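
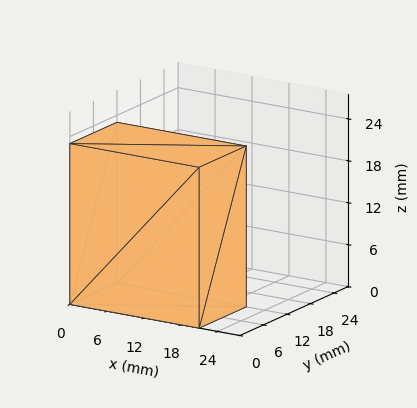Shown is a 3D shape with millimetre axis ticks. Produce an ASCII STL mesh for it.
Reading the render: the shape is a rectangular box, roughly 21 × 12 mm footprint and 23 mm tall (dimensions read to the nearest mm from the axis ticks). For the STL, each face is triangulated and given an outward normal.

solid part
  facet normal 0.0000 0.0000 -1.0000
    outer loop
      vertex 21.000 12.000 0.000
      vertex 21.000 0.000 0.000
      vertex 0.000 0.000 0.000
    endloop
  endfacet
  facet normal 0.0000 0.0000 -1.0000
    outer loop
      vertex 0.000 12.000 0.000
      vertex 21.000 12.000 0.000
      vertex 0.000 0.000 0.000
    endloop
  endfacet
  facet normal 0.0000 0.0000 1.0000
    outer loop
      vertex 0.000 0.000 23.000
      vertex 21.000 0.000 23.000
      vertex 21.000 12.000 23.000
    endloop
  endfacet
  facet normal 0.0000 0.0000 1.0000
    outer loop
      vertex 0.000 0.000 23.000
      vertex 21.000 12.000 23.000
      vertex 0.000 12.000 23.000
    endloop
  endfacet
  facet normal 0.0000 -1.0000 0.0000
    outer loop
      vertex 0.000 0.000 0.000
      vertex 21.000 0.000 0.000
      vertex 21.000 0.000 23.000
    endloop
  endfacet
  facet normal 0.0000 -1.0000 0.0000
    outer loop
      vertex 0.000 0.000 0.000
      vertex 21.000 0.000 23.000
      vertex 0.000 0.000 23.000
    endloop
  endfacet
  facet normal 0.0000 1.0000 0.0000
    outer loop
      vertex 21.000 12.000 23.000
      vertex 21.000 12.000 0.000
      vertex 0.000 12.000 0.000
    endloop
  endfacet
  facet normal 0.0000 1.0000 0.0000
    outer loop
      vertex 0.000 12.000 23.000
      vertex 21.000 12.000 23.000
      vertex 0.000 12.000 0.000
    endloop
  endfacet
  facet normal -1.0000 0.0000 0.0000
    outer loop
      vertex 0.000 12.000 23.000
      vertex 0.000 12.000 0.000
      vertex 0.000 0.000 0.000
    endloop
  endfacet
  facet normal -1.0000 0.0000 0.0000
    outer loop
      vertex 0.000 0.000 23.000
      vertex 0.000 12.000 23.000
      vertex 0.000 0.000 0.000
    endloop
  endfacet
  facet normal 1.0000 0.0000 0.0000
    outer loop
      vertex 21.000 0.000 0.000
      vertex 21.000 12.000 0.000
      vertex 21.000 12.000 23.000
    endloop
  endfacet
  facet normal 1.0000 0.0000 0.0000
    outer loop
      vertex 21.000 0.000 0.000
      vertex 21.000 12.000 23.000
      vertex 21.000 0.000 23.000
    endloop
  endfacet
endsolid part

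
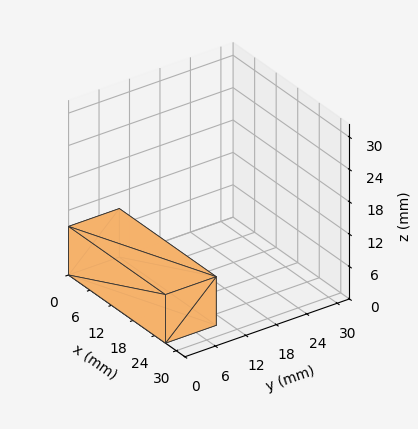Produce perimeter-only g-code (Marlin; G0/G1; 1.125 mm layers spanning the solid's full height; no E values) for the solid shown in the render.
Reading the render: the shape is a rectangular box, roughly 27 × 10 mm footprint and 9 mm tall (dimensions read to the nearest mm from the axis ticks). For the g-code, the solid's height is divided into equal slices at the stated Δz and each level perimeter traced with G1 moves after a G0 lift.

; perimeter-only toolpath
G21 ; units = mm
G90 ; absolute positioning
G28 ; home
; layer 1
G0 Z1.125
G0 X0.000 Y0.000
G1 X27.000 Y0.000
G1 X27.000 Y10.000
G1 X0.000 Y10.000
G1 X0.000 Y0.000
; layer 2
G0 Z2.250
G0 X0.000 Y0.000
G1 X27.000 Y0.000
G1 X27.000 Y10.000
G1 X0.000 Y10.000
G1 X0.000 Y0.000
; layer 3
G0 Z3.375
G0 X0.000 Y0.000
G1 X27.000 Y0.000
G1 X27.000 Y10.000
G1 X0.000 Y10.000
G1 X0.000 Y0.000
; layer 4
G0 Z4.500
G0 X0.000 Y0.000
G1 X27.000 Y0.000
G1 X27.000 Y10.000
G1 X0.000 Y10.000
G1 X0.000 Y0.000
; layer 5
G0 Z5.625
G0 X0.000 Y0.000
G1 X27.000 Y0.000
G1 X27.000 Y10.000
G1 X0.000 Y10.000
G1 X0.000 Y0.000
; layer 6
G0 Z6.750
G0 X0.000 Y0.000
G1 X27.000 Y0.000
G1 X27.000 Y10.000
G1 X0.000 Y10.000
G1 X0.000 Y0.000
; layer 7
G0 Z7.875
G0 X0.000 Y0.000
G1 X27.000 Y0.000
G1 X27.000 Y10.000
G1 X0.000 Y10.000
G1 X0.000 Y0.000
; layer 8
G0 Z9.000
G0 X0.000 Y0.000
G1 X27.000 Y0.000
G1 X27.000 Y10.000
G1 X0.000 Y10.000
G1 X0.000 Y0.000
M2 ; end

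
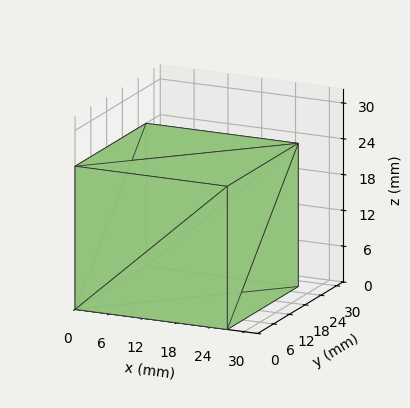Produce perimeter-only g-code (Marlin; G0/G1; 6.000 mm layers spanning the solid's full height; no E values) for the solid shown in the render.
Reading the render: the shape is a rectangular box, roughly 27 × 27 mm footprint and 24 mm tall (dimensions read to the nearest mm from the axis ticks). For the g-code, the solid's height is divided into equal slices at the stated Δz and each level perimeter traced with G1 moves after a G0 lift.

; perimeter-only toolpath
G21 ; units = mm
G90 ; absolute positioning
G28 ; home
; layer 1
G0 Z6.000
G0 X0.000 Y0.000
G1 X27.000 Y0.000
G1 X27.000 Y27.000
G1 X0.000 Y27.000
G1 X0.000 Y0.000
; layer 2
G0 Z12.000
G0 X0.000 Y0.000
G1 X27.000 Y0.000
G1 X27.000 Y27.000
G1 X0.000 Y27.000
G1 X0.000 Y0.000
; layer 3
G0 Z18.000
G0 X0.000 Y0.000
G1 X27.000 Y0.000
G1 X27.000 Y27.000
G1 X0.000 Y27.000
G1 X0.000 Y0.000
; layer 4
G0 Z24.000
G0 X0.000 Y0.000
G1 X27.000 Y0.000
G1 X27.000 Y27.000
G1 X0.000 Y27.000
G1 X0.000 Y0.000
M2 ; end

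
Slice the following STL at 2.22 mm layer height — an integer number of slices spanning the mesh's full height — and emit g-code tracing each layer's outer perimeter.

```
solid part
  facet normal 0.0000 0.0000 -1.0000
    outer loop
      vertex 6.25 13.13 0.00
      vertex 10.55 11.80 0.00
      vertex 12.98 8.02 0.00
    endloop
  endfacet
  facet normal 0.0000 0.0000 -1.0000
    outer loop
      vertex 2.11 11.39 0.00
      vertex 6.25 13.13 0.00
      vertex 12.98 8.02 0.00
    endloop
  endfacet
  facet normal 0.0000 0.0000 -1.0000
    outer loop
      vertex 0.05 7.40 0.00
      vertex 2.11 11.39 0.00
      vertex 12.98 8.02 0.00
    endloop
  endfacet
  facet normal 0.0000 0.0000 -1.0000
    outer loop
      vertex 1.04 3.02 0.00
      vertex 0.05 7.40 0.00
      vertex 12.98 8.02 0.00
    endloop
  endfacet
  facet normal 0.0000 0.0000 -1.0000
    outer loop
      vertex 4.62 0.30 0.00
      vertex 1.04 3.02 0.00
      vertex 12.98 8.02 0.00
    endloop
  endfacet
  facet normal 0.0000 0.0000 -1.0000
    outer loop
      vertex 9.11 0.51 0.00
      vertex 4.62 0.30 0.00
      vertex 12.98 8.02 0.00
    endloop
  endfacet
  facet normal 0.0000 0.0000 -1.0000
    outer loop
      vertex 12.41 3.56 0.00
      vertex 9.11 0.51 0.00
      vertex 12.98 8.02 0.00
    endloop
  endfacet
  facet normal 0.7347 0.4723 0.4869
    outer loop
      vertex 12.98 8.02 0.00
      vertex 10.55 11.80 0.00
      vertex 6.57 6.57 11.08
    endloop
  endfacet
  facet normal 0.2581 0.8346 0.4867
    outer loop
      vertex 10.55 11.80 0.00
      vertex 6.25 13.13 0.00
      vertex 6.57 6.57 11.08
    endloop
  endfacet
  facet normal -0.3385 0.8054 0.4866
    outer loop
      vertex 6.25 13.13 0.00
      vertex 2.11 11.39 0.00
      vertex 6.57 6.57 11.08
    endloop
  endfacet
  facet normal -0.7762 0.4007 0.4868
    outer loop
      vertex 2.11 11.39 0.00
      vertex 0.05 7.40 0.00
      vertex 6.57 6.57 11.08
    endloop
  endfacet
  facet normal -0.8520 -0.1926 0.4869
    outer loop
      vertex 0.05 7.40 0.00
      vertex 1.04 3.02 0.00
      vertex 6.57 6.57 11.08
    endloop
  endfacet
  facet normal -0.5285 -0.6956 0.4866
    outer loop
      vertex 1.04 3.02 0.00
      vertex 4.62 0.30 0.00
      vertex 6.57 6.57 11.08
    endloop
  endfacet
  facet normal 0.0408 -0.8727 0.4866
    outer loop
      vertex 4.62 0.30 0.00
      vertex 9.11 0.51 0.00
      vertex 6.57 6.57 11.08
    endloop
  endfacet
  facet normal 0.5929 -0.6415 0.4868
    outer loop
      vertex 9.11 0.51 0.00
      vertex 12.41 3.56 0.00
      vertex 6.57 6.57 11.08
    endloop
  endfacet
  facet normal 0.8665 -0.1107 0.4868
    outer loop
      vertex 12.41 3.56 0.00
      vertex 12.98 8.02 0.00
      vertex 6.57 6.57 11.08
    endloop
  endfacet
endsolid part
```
; perimeter-only toolpath
G21 ; units = mm
G90 ; absolute positioning
G28 ; home
; layer 1
G0 Z2.22
G0 X11.70 Y7.73
G1 X9.75 Y10.75
G1 X6.31 Y11.82
G1 X3.00 Y10.43
G1 X1.35 Y7.23
G1 X2.15 Y3.73
G1 X5.01 Y1.55
G1 X8.60 Y1.72
G1 X11.24 Y4.16
G1 X11.70 Y7.73
; layer 2
G0 Z4.43
G0 X10.42 Y7.44
G1 X8.96 Y9.71
G1 X6.38 Y10.51
G1 X3.89 Y9.46
G1 X2.66 Y7.07
G1 X3.25 Y4.44
G1 X5.40 Y2.81
G1 X8.09 Y2.93
G1 X10.07 Y4.76
G1 X10.42 Y7.44
; layer 3
G0 Z6.65
G0 X9.13 Y7.15
G1 X8.16 Y8.66
G1 X6.44 Y9.19
G1 X4.79 Y8.50
G1 X3.96 Y6.90
G1 X4.36 Y5.15
G1 X5.79 Y4.06
G1 X7.59 Y4.15
G1 X8.91 Y5.37
G1 X9.13 Y7.15
; layer 4
G0 Z8.86
G0 X7.85 Y6.86
G1 X7.37 Y7.62
G1 X6.51 Y7.88
G1 X5.68 Y7.53
G1 X5.27 Y6.74
G1 X5.46 Y5.86
G1 X6.18 Y5.32
G1 X7.08 Y5.36
G1 X7.74 Y5.97
G1 X7.85 Y6.86
M2 ; end

The solid is a regular 9-sided pyramid, base circumscribed radius ≈ 6.57 mm, apex at z ≈ 11.1 mm. Slicing at Δz = 2.22 mm — 5 equal slices spanning the solid's height, so layer i sits at z = i·h/5 — gives 4 non-empty perimeters. Each is a 9-segment closed polygon; G0 lifts to the layer z and rapids to the start vertex, then G1 traces the edges. The cross-section shrinks linearly with z (the slice at the apex is degenerate and omitted).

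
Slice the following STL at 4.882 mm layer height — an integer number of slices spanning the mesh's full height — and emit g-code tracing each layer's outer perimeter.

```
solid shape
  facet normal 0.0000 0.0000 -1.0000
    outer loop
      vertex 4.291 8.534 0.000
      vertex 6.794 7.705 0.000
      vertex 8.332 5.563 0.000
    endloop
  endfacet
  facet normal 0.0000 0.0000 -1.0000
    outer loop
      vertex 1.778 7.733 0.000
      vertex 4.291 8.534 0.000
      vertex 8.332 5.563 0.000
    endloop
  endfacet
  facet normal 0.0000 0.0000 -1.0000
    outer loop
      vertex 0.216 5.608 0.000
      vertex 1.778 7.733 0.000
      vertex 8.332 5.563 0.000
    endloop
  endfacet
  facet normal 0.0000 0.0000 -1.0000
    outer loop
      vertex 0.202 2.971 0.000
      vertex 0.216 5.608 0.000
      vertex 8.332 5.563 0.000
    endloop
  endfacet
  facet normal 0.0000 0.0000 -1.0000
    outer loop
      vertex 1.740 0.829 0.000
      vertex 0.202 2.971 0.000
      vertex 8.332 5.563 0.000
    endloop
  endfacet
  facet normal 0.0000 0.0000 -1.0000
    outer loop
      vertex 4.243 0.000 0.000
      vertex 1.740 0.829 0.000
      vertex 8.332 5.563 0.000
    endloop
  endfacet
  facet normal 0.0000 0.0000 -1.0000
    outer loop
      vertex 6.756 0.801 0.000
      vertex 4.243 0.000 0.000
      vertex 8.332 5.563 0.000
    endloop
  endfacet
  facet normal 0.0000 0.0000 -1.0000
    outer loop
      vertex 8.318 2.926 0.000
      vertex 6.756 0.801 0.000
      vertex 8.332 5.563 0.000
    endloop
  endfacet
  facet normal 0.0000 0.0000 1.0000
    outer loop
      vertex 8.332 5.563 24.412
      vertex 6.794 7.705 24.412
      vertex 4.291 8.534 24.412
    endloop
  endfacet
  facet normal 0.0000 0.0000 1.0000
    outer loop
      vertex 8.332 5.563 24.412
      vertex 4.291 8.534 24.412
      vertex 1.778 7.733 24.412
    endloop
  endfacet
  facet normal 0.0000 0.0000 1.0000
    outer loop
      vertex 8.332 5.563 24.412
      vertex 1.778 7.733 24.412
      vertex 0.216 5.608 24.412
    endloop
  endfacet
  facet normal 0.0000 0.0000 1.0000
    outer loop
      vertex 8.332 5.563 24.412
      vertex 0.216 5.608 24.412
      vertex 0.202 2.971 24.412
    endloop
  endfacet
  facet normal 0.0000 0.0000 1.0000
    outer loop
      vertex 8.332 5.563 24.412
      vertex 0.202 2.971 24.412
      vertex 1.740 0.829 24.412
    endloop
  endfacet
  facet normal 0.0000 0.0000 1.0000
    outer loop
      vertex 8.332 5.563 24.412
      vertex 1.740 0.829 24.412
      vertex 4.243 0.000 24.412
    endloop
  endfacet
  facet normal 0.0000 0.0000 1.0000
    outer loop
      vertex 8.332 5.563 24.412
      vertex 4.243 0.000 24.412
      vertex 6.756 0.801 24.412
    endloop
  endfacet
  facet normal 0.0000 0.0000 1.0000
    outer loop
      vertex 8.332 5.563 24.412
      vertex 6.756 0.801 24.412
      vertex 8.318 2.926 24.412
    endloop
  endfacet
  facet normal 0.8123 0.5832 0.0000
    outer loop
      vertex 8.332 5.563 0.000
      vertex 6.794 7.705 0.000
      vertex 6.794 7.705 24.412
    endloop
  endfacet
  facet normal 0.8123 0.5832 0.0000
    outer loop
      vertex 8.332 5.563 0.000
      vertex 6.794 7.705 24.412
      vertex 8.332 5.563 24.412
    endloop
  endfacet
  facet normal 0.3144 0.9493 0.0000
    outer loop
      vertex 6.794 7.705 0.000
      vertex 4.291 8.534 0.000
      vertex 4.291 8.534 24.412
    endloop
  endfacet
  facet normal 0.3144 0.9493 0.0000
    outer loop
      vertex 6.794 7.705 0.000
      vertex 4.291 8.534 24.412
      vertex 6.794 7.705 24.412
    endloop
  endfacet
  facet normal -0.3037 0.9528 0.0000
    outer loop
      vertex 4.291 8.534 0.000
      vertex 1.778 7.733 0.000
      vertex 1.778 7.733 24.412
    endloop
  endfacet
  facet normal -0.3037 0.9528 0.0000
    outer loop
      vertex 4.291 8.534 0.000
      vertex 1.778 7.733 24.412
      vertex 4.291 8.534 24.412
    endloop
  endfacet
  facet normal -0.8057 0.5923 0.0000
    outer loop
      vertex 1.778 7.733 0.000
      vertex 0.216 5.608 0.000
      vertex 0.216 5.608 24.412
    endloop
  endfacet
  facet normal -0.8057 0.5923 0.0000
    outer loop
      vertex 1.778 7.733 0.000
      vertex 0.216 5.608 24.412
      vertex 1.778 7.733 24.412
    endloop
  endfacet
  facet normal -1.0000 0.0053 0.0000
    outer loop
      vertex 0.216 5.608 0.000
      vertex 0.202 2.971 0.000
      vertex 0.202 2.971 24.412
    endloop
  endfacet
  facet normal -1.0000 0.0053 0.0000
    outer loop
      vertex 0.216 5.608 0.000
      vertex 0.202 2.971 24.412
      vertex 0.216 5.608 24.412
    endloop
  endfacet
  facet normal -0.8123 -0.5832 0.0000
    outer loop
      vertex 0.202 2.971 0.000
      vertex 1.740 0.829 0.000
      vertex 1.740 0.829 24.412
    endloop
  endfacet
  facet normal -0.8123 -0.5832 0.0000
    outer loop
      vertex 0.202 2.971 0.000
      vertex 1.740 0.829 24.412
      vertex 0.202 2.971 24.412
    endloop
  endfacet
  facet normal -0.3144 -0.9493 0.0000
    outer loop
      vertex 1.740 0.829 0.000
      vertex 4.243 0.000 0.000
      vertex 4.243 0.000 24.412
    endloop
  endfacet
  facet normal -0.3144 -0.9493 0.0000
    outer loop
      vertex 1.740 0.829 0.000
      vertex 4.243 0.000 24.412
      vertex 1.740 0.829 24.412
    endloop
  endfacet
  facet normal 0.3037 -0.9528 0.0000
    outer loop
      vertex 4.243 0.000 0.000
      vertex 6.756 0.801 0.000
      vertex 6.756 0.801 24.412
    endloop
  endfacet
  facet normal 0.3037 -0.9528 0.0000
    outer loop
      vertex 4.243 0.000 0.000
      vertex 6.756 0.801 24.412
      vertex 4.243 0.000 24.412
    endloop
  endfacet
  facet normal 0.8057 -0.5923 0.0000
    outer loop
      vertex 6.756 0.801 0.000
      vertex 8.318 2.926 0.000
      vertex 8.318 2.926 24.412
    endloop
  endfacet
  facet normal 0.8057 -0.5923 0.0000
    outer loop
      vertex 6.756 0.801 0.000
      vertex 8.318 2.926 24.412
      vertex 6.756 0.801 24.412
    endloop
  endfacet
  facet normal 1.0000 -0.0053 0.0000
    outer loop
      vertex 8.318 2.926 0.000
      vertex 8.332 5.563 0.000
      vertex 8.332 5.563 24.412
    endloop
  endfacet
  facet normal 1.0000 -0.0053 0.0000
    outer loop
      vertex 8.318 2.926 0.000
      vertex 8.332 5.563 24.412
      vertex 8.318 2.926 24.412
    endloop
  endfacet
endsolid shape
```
; perimeter-only toolpath
G21 ; units = mm
G90 ; absolute positioning
G28 ; home
; layer 1
G0 Z4.882
G0 X8.332 Y5.563
G1 X6.794 Y7.705
G1 X4.291 Y8.534
G1 X1.778 Y7.733
G1 X0.216 Y5.608
G1 X0.202 Y2.971
G1 X1.740 Y0.829
G1 X4.243 Y0.000
G1 X6.756 Y0.801
G1 X8.318 Y2.926
G1 X8.332 Y5.563
; layer 2
G0 Z9.765
G0 X8.332 Y5.563
G1 X6.794 Y7.705
G1 X4.291 Y8.534
G1 X1.778 Y7.733
G1 X0.216 Y5.608
G1 X0.202 Y2.971
G1 X1.740 Y0.829
G1 X4.243 Y0.000
G1 X6.756 Y0.801
G1 X8.318 Y2.926
G1 X8.332 Y5.563
; layer 3
G0 Z14.647
G0 X8.332 Y5.563
G1 X6.794 Y7.705
G1 X4.291 Y8.534
G1 X1.778 Y7.733
G1 X0.216 Y5.608
G1 X0.202 Y2.971
G1 X1.740 Y0.829
G1 X4.243 Y0.000
G1 X6.756 Y0.801
G1 X8.318 Y2.926
G1 X8.332 Y5.563
; layer 4
G0 Z19.530
G0 X8.332 Y5.563
G1 X6.794 Y7.705
G1 X4.291 Y8.534
G1 X1.778 Y7.733
G1 X0.216 Y5.608
G1 X0.202 Y2.971
G1 X1.740 Y0.829
G1 X4.243 Y0.000
G1 X6.756 Y0.801
G1 X8.318 Y2.926
G1 X8.332 Y5.563
; layer 5
G0 Z24.412
G0 X8.332 Y5.563
G1 X6.794 Y7.705
G1 X4.291 Y8.534
G1 X1.778 Y7.733
G1 X0.216 Y5.608
G1 X0.202 Y2.971
G1 X1.740 Y0.829
G1 X4.243 Y0.000
G1 X6.756 Y0.801
G1 X8.318 Y2.926
G1 X8.332 Y5.563
M2 ; end

The solid is a regular 10-sided prism (a cylinder approximated with 10 flat sides), circumscribed radius ≈ 4.27 mm, height ≈ 24.4 mm. Slicing at Δz = 4.882 mm — 5 equal slices spanning the solid's height, so layer i sits at z = i·h/5 — gives 5 non-empty perimeters. Each is a 10-segment closed polygon; G0 lifts to the layer z and rapids to the start vertex, then G1 traces the edges.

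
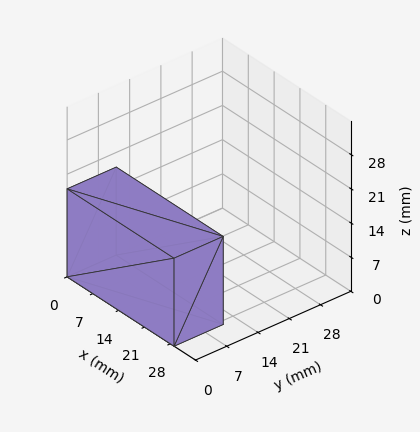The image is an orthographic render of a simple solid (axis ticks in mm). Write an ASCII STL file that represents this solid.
Reading the render: the shape is a rectangular box, roughly 29 × 11 mm footprint and 18 mm tall (dimensions read to the nearest mm from the axis ticks). For the STL, each face is triangulated and given an outward normal.

solid part
  facet normal 0.0000 0.0000 -1.0000
    outer loop
      vertex 29.0 11.0 0.0
      vertex 29.0 0.0 0.0
      vertex 0.0 0.0 0.0
    endloop
  endfacet
  facet normal 0.0000 0.0000 -1.0000
    outer loop
      vertex 0.0 11.0 0.0
      vertex 29.0 11.0 0.0
      vertex 0.0 0.0 0.0
    endloop
  endfacet
  facet normal 0.0000 0.0000 1.0000
    outer loop
      vertex 0.0 0.0 18.0
      vertex 29.0 0.0 18.0
      vertex 29.0 11.0 18.0
    endloop
  endfacet
  facet normal 0.0000 0.0000 1.0000
    outer loop
      vertex 0.0 0.0 18.0
      vertex 29.0 11.0 18.0
      vertex 0.0 11.0 18.0
    endloop
  endfacet
  facet normal 0.0000 -1.0000 0.0000
    outer loop
      vertex 0.0 0.0 0.0
      vertex 29.0 0.0 0.0
      vertex 29.0 0.0 18.0
    endloop
  endfacet
  facet normal 0.0000 -1.0000 0.0000
    outer loop
      vertex 0.0 0.0 0.0
      vertex 29.0 0.0 18.0
      vertex 0.0 0.0 18.0
    endloop
  endfacet
  facet normal 0.0000 1.0000 0.0000
    outer loop
      vertex 29.0 11.0 18.0
      vertex 29.0 11.0 0.0
      vertex 0.0 11.0 0.0
    endloop
  endfacet
  facet normal 0.0000 1.0000 0.0000
    outer loop
      vertex 0.0 11.0 18.0
      vertex 29.0 11.0 18.0
      vertex 0.0 11.0 0.0
    endloop
  endfacet
  facet normal -1.0000 0.0000 0.0000
    outer loop
      vertex 0.0 11.0 18.0
      vertex 0.0 11.0 0.0
      vertex 0.0 0.0 0.0
    endloop
  endfacet
  facet normal -1.0000 0.0000 0.0000
    outer loop
      vertex 0.0 0.0 18.0
      vertex 0.0 11.0 18.0
      vertex 0.0 0.0 0.0
    endloop
  endfacet
  facet normal 1.0000 0.0000 0.0000
    outer loop
      vertex 29.0 0.0 0.0
      vertex 29.0 11.0 0.0
      vertex 29.0 11.0 18.0
    endloop
  endfacet
  facet normal 1.0000 0.0000 0.0000
    outer loop
      vertex 29.0 0.0 0.0
      vertex 29.0 11.0 18.0
      vertex 29.0 0.0 18.0
    endloop
  endfacet
endsolid part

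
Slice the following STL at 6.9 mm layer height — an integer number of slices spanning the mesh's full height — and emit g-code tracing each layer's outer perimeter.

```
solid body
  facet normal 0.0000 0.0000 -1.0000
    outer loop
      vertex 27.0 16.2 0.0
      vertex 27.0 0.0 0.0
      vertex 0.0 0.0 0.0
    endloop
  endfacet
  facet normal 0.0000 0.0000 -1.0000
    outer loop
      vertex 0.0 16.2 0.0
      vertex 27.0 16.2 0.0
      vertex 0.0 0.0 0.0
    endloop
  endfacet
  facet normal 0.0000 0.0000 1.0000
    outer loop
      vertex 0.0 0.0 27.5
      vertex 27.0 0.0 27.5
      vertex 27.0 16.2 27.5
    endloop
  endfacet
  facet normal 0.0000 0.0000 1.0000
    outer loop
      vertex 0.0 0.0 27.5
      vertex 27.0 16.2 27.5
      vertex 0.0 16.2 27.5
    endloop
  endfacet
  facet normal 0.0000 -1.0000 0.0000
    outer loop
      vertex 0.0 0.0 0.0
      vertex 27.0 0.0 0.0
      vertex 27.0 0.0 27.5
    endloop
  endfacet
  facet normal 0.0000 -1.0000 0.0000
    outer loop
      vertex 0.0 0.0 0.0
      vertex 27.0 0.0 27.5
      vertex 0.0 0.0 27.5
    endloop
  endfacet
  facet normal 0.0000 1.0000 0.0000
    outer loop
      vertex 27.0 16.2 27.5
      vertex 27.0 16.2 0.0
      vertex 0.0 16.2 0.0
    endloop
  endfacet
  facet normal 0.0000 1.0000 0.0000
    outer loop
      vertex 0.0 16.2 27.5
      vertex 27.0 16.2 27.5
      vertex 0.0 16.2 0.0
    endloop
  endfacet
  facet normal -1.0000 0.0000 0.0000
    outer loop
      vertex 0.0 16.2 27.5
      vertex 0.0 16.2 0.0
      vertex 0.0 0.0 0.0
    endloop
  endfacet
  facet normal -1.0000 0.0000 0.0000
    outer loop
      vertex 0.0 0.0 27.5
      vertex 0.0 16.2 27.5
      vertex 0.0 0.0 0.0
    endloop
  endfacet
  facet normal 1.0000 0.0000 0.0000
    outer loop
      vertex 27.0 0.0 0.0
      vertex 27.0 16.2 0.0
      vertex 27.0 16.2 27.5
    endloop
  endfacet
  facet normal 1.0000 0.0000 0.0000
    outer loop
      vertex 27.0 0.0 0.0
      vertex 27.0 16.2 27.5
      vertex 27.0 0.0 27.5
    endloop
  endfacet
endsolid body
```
; perimeter-only toolpath
G21 ; units = mm
G90 ; absolute positioning
G28 ; home
; layer 1
G0 Z6.9
G0 X0.0 Y0.0
G1 X27.0 Y0.0
G1 X27.0 Y16.2
G1 X0.0 Y16.2
G1 X0.0 Y0.0
; layer 2
G0 Z13.8
G0 X0.0 Y0.0
G1 X27.0 Y0.0
G1 X27.0 Y16.2
G1 X0.0 Y16.2
G1 X0.0 Y0.0
; layer 3
G0 Z20.6
G0 X0.0 Y0.0
G1 X27.0 Y0.0
G1 X27.0 Y16.2
G1 X0.0 Y16.2
G1 X0.0 Y0.0
; layer 4
G0 Z27.5
G0 X0.0 Y0.0
G1 X27.0 Y0.0
G1 X27.0 Y16.2
G1 X0.0 Y16.2
G1 X0.0 Y0.0
M2 ; end

The solid is a rectangular box, roughly 27 × 16.2 mm footprint and 27.5 mm tall. Slicing at Δz = 6.9 mm — 4 equal slices spanning the solid's height, so layer i sits at z = i·h/4 — gives 4 non-empty perimeters. Each is a 4-segment closed polygon; G0 lifts to the layer z and rapids to the start vertex, then G1 traces the edges.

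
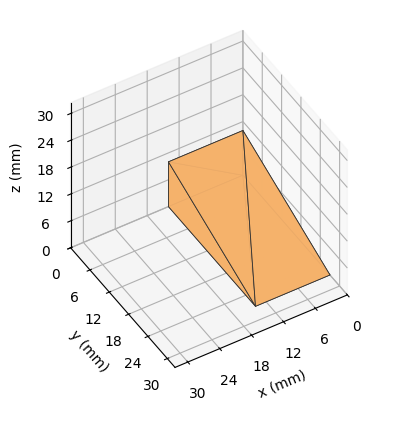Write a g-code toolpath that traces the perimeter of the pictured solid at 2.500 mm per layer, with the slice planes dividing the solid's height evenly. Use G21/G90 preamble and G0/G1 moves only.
Reading the render: the shape is a wedge (ramp): 14 × 27 mm base, rising to 10 mm along the y=0 edge and sloping linearly to z=0 at y=27 (dimensions read to the nearest mm from the axis ticks). For the g-code, the solid's height is divided into equal slices at the stated Δz and each level perimeter traced with G1 moves after a G0 lift.

; perimeter-only toolpath
G21 ; units = mm
G90 ; absolute positioning
G28 ; home
; layer 1
G0 Z2.500
G0 X0.000 Y0.000
G1 X14.000 Y0.000
G1 X14.000 Y20.250
G1 X0.000 Y20.250
G1 X0.000 Y0.000
; layer 2
G0 Z5.000
G0 X0.000 Y0.000
G1 X14.000 Y0.000
G1 X14.000 Y13.500
G1 X0.000 Y13.500
G1 X0.000 Y0.000
; layer 3
G0 Z7.500
G0 X0.000 Y0.000
G1 X14.000 Y0.000
G1 X14.000 Y6.750
G1 X0.000 Y6.750
G1 X0.000 Y0.000
M2 ; end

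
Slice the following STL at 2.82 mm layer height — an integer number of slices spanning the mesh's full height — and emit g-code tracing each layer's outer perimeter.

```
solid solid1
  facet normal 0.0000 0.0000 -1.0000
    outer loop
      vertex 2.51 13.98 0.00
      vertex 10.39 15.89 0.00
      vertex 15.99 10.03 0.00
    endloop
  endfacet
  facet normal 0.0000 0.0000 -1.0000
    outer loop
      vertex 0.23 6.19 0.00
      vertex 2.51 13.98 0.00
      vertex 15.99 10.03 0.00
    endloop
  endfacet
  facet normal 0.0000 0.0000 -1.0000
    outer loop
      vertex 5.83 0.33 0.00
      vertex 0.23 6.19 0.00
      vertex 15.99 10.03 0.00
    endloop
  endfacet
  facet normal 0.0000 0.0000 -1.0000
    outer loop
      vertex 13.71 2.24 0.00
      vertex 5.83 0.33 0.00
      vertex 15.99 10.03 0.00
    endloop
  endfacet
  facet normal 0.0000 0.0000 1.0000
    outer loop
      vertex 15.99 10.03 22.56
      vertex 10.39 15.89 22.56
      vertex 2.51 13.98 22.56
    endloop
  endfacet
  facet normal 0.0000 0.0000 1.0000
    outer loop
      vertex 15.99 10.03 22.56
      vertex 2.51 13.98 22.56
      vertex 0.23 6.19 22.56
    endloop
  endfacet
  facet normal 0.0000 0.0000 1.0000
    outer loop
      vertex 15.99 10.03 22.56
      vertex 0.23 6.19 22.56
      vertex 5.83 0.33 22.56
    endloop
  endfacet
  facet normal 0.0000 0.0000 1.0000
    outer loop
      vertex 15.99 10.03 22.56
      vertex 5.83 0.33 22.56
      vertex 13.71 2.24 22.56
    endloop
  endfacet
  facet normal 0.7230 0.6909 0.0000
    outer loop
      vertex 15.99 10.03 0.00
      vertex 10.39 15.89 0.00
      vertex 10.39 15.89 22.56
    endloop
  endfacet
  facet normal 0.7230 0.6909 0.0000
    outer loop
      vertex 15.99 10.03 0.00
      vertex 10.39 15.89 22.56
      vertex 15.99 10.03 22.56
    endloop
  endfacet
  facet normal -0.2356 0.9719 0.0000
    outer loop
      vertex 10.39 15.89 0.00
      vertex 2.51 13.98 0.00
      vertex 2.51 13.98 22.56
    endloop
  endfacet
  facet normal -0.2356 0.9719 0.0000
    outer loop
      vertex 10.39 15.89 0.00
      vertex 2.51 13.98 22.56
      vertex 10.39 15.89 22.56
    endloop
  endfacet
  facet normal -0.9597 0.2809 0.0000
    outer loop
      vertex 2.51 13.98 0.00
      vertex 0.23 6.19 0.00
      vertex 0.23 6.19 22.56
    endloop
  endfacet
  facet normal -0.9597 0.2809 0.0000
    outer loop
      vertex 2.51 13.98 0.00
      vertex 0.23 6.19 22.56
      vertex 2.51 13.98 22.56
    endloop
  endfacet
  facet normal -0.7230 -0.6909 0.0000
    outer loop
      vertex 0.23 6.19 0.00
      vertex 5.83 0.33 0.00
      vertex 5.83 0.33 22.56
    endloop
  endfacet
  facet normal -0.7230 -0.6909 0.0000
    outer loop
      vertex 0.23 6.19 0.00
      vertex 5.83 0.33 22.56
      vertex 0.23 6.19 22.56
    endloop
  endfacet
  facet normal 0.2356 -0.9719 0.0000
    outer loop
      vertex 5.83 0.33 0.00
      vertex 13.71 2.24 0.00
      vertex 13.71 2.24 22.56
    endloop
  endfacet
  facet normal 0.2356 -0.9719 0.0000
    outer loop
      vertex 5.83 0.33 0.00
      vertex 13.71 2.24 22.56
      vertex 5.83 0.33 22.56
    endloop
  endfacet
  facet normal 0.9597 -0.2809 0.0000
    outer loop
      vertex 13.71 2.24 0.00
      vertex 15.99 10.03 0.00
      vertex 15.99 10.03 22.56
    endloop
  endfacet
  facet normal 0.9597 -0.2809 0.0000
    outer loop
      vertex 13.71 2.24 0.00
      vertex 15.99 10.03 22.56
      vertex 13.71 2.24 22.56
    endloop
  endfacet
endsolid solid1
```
; perimeter-only toolpath
G21 ; units = mm
G90 ; absolute positioning
G28 ; home
; layer 1
G0 Z2.82
G0 X15.99 Y10.03
G1 X10.39 Y15.89
G1 X2.51 Y13.98
G1 X0.23 Y6.19
G1 X5.83 Y0.33
G1 X13.71 Y2.24
G1 X15.99 Y10.03
; layer 2
G0 Z5.64
G0 X15.99 Y10.03
G1 X10.39 Y15.89
G1 X2.51 Y13.98
G1 X0.23 Y6.19
G1 X5.83 Y0.33
G1 X13.71 Y2.24
G1 X15.99 Y10.03
; layer 3
G0 Z8.46
G0 X15.99 Y10.03
G1 X10.39 Y15.89
G1 X2.51 Y13.98
G1 X0.23 Y6.19
G1 X5.83 Y0.33
G1 X13.71 Y2.24
G1 X15.99 Y10.03
; layer 4
G0 Z11.28
G0 X15.99 Y10.03
G1 X10.39 Y15.89
G1 X2.51 Y13.98
G1 X0.23 Y6.19
G1 X5.83 Y0.33
G1 X13.71 Y2.24
G1 X15.99 Y10.03
; layer 5
G0 Z14.10
G0 X15.99 Y10.03
G1 X10.39 Y15.89
G1 X2.51 Y13.98
G1 X0.23 Y6.19
G1 X5.83 Y0.33
G1 X13.71 Y2.24
G1 X15.99 Y10.03
; layer 6
G0 Z16.92
G0 X15.99 Y10.03
G1 X10.39 Y15.89
G1 X2.51 Y13.98
G1 X0.23 Y6.19
G1 X5.83 Y0.33
G1 X13.71 Y2.24
G1 X15.99 Y10.03
; layer 7
G0 Z19.74
G0 X15.99 Y10.03
G1 X10.39 Y15.89
G1 X2.51 Y13.98
G1 X0.23 Y6.19
G1 X5.83 Y0.33
G1 X13.71 Y2.24
G1 X15.99 Y10.03
; layer 8
G0 Z22.56
G0 X15.99 Y10.03
G1 X10.39 Y15.89
G1 X2.51 Y13.98
G1 X0.23 Y6.19
G1 X5.83 Y0.33
G1 X13.71 Y2.24
G1 X15.99 Y10.03
M2 ; end

The solid is a regular 6-sided prism (a cylinder approximated with 6 flat sides), circumscribed radius ≈ 8.11 mm, height ≈ 22.6 mm. Slicing at Δz = 2.82 mm — 8 equal slices spanning the solid's height, so layer i sits at z = i·h/8 — gives 8 non-empty perimeters. Each is a 6-segment closed polygon; G0 lifts to the layer z and rapids to the start vertex, then G1 traces the edges.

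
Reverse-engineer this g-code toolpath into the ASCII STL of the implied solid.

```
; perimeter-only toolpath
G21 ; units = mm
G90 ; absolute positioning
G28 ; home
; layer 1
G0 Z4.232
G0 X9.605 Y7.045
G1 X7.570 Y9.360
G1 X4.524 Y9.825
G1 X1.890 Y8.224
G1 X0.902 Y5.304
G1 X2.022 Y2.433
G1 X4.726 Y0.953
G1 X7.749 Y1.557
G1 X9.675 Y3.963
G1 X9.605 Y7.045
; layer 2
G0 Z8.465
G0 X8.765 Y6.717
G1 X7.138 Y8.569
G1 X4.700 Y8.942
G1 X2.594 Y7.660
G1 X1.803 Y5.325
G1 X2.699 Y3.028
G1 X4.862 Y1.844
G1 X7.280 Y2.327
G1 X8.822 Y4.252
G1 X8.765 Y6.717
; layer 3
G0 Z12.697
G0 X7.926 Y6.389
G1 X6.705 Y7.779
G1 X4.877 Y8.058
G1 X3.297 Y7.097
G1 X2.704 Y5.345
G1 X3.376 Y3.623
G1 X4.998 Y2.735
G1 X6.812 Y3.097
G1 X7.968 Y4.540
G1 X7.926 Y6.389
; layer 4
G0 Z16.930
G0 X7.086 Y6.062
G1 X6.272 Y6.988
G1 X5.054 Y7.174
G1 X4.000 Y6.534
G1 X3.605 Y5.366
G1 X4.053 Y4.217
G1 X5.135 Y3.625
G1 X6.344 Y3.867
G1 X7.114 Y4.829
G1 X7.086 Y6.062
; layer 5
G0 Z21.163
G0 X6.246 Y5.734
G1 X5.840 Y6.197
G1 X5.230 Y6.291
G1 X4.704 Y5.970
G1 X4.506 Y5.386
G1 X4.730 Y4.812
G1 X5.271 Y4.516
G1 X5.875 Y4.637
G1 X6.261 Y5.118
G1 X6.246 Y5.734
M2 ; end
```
solid part
  facet normal 0.0000 0.0000 -1.0000
    outer loop
      vertex 4.347 10.709 0.000
      vertex 8.003 10.150 0.000
      vertex 10.444 7.372 0.000
    endloop
  endfacet
  facet normal 0.0000 0.0000 -1.0000
    outer loop
      vertex 1.187 8.787 0.000
      vertex 4.347 10.709 0.000
      vertex 10.444 7.372 0.000
    endloop
  endfacet
  facet normal 0.0000 0.0000 -1.0000
    outer loop
      vertex 0.001 5.284 0.000
      vertex 1.187 8.787 0.000
      vertex 10.444 7.372 0.000
    endloop
  endfacet
  facet normal 0.0000 0.0000 -1.0000
    outer loop
      vertex 1.345 1.838 0.000
      vertex 0.001 5.284 0.000
      vertex 10.444 7.372 0.000
    endloop
  endfacet
  facet normal 0.0000 0.0000 -1.0000
    outer loop
      vertex 4.590 0.062 0.000
      vertex 1.345 1.838 0.000
      vertex 10.444 7.372 0.000
    endloop
  endfacet
  facet normal 0.0000 0.0000 -1.0000
    outer loop
      vertex 8.217 0.787 0.000
      vertex 4.590 0.062 0.000
      vertex 10.444 7.372 0.000
    endloop
  endfacet
  facet normal 0.0000 0.0000 -1.0000
    outer loop
      vertex 10.529 3.674 0.000
      vertex 8.217 0.787 0.000
      vertex 10.444 7.372 0.000
    endloop
  endfacet
  facet normal 0.7366 0.6472 0.1962
    outer loop
      vertex 10.444 7.372 0.000
      vertex 8.003 10.150 0.000
      vertex 5.407 5.407 25.395
    endloop
  endfacet
  facet normal 0.1482 0.9693 0.1962
    outer loop
      vertex 8.003 10.150 0.000
      vertex 4.347 10.709 0.000
      vertex 5.407 5.407 25.395
    endloop
  endfacet
  facet normal -0.5096 0.8378 0.1962
    outer loop
      vertex 4.347 10.709 0.000
      vertex 1.187 8.787 0.000
      vertex 5.407 5.407 25.395
    endloop
  endfacet
  facet normal -0.9288 0.3145 0.1962
    outer loop
      vertex 1.187 8.787 0.000
      vertex 0.001 5.284 0.000
      vertex 5.407 5.407 25.395
    endloop
  endfacet
  facet normal -0.9135 -0.3563 0.1962
    outer loop
      vertex 0.001 5.284 0.000
      vertex 1.345 1.838 0.000
      vertex 5.407 5.407 25.395
    endloop
  endfacet
  facet normal -0.4708 -0.8602 0.1962
    outer loop
      vertex 1.345 1.838 0.000
      vertex 4.590 0.062 0.000
      vertex 5.407 5.407 25.395
    endloop
  endfacet
  facet normal 0.1922 -0.9615 0.1962
    outer loop
      vertex 4.590 0.062 0.000
      vertex 8.217 0.787 0.000
      vertex 5.407 5.407 25.395
    endloop
  endfacet
  facet normal 0.7654 -0.6129 0.1962
    outer loop
      vertex 8.217 0.787 0.000
      vertex 10.529 3.674 0.000
      vertex 5.407 5.407 25.395
    endloop
  endfacet
  facet normal 0.9803 0.0225 0.1962
    outer loop
      vertex 10.529 3.674 0.000
      vertex 10.444 7.372 0.000
      vertex 5.407 5.407 25.395
    endloop
  endfacet
endsolid part

The G0 Z moves step by Δz≈4.232 mm. The G1 loops shrink linearly with z, so the solid tapers from its base footprint up to z≈25.4. Closing with a flat bottom cap and the tapered top and triangulating gives 16 facets — a regular 9-sided pyramid, base circumscribed radius ≈ 5.41 mm, apex at z ≈ 25.4 mm.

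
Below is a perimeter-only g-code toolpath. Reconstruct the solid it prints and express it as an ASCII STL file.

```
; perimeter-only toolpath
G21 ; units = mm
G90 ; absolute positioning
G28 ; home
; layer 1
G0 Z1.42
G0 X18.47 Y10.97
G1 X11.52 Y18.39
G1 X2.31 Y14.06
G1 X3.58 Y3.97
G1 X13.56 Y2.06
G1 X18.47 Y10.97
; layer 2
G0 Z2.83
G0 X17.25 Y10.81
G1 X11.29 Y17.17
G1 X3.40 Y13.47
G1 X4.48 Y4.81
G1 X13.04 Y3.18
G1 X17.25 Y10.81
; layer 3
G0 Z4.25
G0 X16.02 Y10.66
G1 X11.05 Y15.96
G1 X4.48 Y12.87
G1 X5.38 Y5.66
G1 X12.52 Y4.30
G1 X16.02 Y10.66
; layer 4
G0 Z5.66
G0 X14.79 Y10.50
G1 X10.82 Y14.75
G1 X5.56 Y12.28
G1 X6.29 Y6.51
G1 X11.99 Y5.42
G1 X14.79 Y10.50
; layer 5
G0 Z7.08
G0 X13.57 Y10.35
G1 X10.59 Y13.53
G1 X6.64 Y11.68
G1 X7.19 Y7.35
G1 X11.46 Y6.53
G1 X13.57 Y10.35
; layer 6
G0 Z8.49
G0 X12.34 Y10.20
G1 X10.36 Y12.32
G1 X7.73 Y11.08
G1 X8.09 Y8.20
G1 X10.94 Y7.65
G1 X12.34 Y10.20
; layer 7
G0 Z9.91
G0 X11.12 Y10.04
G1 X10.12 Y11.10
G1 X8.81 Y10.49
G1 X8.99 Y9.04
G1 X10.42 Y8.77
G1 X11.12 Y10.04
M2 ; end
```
solid part
  facet normal 0.0000 0.0000 -1.0000
    outer loop
      vertex 1.23 14.66 0.00
      vertex 11.75 19.60 0.00
      vertex 19.70 11.12 0.00
    endloop
  endfacet
  facet normal 0.0000 0.0000 -1.0000
    outer loop
      vertex 2.68 3.12 0.00
      vertex 1.23 14.66 0.00
      vertex 19.70 11.12 0.00
    endloop
  endfacet
  facet normal 0.0000 0.0000 -1.0000
    outer loop
      vertex 14.09 0.94 0.00
      vertex 2.68 3.12 0.00
      vertex 19.70 11.12 0.00
    endloop
  endfacet
  facet normal 0.5958 0.5586 0.5770
    outer loop
      vertex 19.70 11.12 0.00
      vertex 11.75 19.60 0.00
      vertex 9.89 9.89 11.32
    endloop
  endfacet
  facet normal -0.3471 0.7392 0.5771
    outer loop
      vertex 11.75 19.60 0.00
      vertex 1.23 14.66 0.00
      vertex 9.89 9.89 11.32
    endloop
  endfacet
  facet normal -0.8104 -0.1018 0.5770
    outer loop
      vertex 1.23 14.66 0.00
      vertex 2.68 3.12 0.00
      vertex 9.89 9.89 11.32
    endloop
  endfacet
  facet normal -0.1532 -0.8020 0.5773
    outer loop
      vertex 2.68 3.12 0.00
      vertex 14.09 0.94 0.00
      vertex 9.89 9.89 11.32
    endloop
  endfacet
  facet normal 0.7153 -0.3942 0.5770
    outer loop
      vertex 14.09 0.94 0.00
      vertex 19.70 11.12 0.00
      vertex 9.89 9.89 11.32
    endloop
  endfacet
endsolid part

The G0 Z moves step by Δz≈1.42 mm. The G1 loops shrink linearly with z, so the solid tapers from its base footprint up to z≈11.3. Closing with a flat bottom cap and the tapered top and triangulating gives 8 facets — a regular 5-sided pyramid, base circumscribed radius ≈ 9.89 mm, apex at z ≈ 11.3 mm.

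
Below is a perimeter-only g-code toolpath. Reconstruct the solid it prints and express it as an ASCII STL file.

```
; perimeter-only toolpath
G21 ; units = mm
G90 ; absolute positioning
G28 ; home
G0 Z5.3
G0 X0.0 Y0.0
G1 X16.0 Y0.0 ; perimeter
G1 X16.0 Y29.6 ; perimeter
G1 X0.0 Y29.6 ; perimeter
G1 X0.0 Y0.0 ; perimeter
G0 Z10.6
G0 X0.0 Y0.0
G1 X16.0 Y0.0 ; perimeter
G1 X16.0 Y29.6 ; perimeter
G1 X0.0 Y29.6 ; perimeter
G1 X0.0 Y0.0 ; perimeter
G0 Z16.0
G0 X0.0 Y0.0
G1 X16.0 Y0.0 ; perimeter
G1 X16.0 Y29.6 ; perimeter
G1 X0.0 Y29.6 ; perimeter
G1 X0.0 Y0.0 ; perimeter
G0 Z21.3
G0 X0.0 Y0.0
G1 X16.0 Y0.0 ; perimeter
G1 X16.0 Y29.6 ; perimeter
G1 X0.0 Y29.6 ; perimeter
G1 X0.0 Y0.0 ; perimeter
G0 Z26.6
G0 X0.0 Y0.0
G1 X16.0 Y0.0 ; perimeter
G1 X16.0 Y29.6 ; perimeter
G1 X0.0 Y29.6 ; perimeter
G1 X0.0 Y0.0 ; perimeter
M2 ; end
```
solid part
  facet normal 0.0000 0.0000 -1.0000
    outer loop
      vertex 16.0 29.6 0.0
      vertex 16.0 0.0 0.0
      vertex 0.0 0.0 0.0
    endloop
  endfacet
  facet normal 0.0000 0.0000 -1.0000
    outer loop
      vertex 0.0 29.6 0.0
      vertex 16.0 29.6 0.0
      vertex 0.0 0.0 0.0
    endloop
  endfacet
  facet normal 0.0000 0.0000 1.0000
    outer loop
      vertex 0.0 0.0 26.6
      vertex 16.0 0.0 26.6
      vertex 16.0 29.6 26.6
    endloop
  endfacet
  facet normal 0.0000 0.0000 1.0000
    outer loop
      vertex 0.0 0.0 26.6
      vertex 16.0 29.6 26.6
      vertex 0.0 29.6 26.6
    endloop
  endfacet
  facet normal 0.0000 -1.0000 0.0000
    outer loop
      vertex 0.0 0.0 0.0
      vertex 16.0 0.0 0.0
      vertex 16.0 0.0 26.6
    endloop
  endfacet
  facet normal 0.0000 -1.0000 0.0000
    outer loop
      vertex 0.0 0.0 0.0
      vertex 16.0 0.0 26.6
      vertex 0.0 0.0 26.6
    endloop
  endfacet
  facet normal 0.0000 1.0000 0.0000
    outer loop
      vertex 16.0 29.6 26.6
      vertex 16.0 29.6 0.0
      vertex 0.0 29.6 0.0
    endloop
  endfacet
  facet normal 0.0000 1.0000 0.0000
    outer loop
      vertex 0.0 29.6 26.6
      vertex 16.0 29.6 26.6
      vertex 0.0 29.6 0.0
    endloop
  endfacet
  facet normal -1.0000 0.0000 0.0000
    outer loop
      vertex 0.0 29.6 26.6
      vertex 0.0 29.6 0.0
      vertex 0.0 0.0 0.0
    endloop
  endfacet
  facet normal -1.0000 0.0000 0.0000
    outer loop
      vertex 0.0 0.0 26.6
      vertex 0.0 29.6 26.6
      vertex 0.0 0.0 0.0
    endloop
  endfacet
  facet normal 1.0000 0.0000 0.0000
    outer loop
      vertex 16.0 0.0 0.0
      vertex 16.0 29.6 0.0
      vertex 16.0 29.6 26.6
    endloop
  endfacet
  facet normal 1.0000 0.0000 0.0000
    outer loop
      vertex 16.0 0.0 0.0
      vertex 16.0 29.6 26.6
      vertex 16.0 0.0 26.6
    endloop
  endfacet
endsolid part

The G0 Z moves step by Δz≈5.3 mm. Every layer's G1 loop is the same polygon, so the solid is a straight extrusion of it from z=0 to z≈26.6. Closing with flat bottom and top caps and triangulating gives 12 facets — a rectangular box, roughly 16 × 29.6 mm footprint and 26.6 mm tall.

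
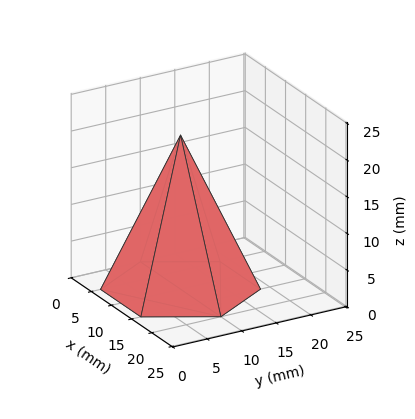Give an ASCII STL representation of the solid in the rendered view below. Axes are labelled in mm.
Reading the render: the shape is a regular 6-sided pyramid, base circumscribed radius ≈ 10 mm, apex at z ≈ 21 mm (dimensions read to the nearest mm from the axis ticks). For the STL, each face is triangulated and given an outward normal.

solid part
  facet normal 0.0000 0.0000 -1.0000
    outer loop
      vertex 5.000 18.660 0.000
      vertex 15.000 18.660 0.000
      vertex 20.000 10.000 0.000
    endloop
  endfacet
  facet normal 0.0000 0.0000 -1.0000
    outer loop
      vertex 0.000 10.000 0.000
      vertex 5.000 18.660 0.000
      vertex 20.000 10.000 0.000
    endloop
  endfacet
  facet normal 0.0000 0.0000 -1.0000
    outer loop
      vertex 5.000 1.340 0.000
      vertex 0.000 10.000 0.000
      vertex 20.000 10.000 0.000
    endloop
  endfacet
  facet normal 0.0000 0.0000 -1.0000
    outer loop
      vertex 15.000 1.340 0.000
      vertex 5.000 1.340 0.000
      vertex 20.000 10.000 0.000
    endloop
  endfacet
  facet normal 0.8006 0.4622 0.3812
    outer loop
      vertex 20.000 10.000 0.000
      vertex 15.000 18.660 0.000
      vertex 10.000 10.000 21.000
    endloop
  endfacet
  facet normal 0.0000 0.9245 0.3812
    outer loop
      vertex 15.000 18.660 0.000
      vertex 5.000 18.660 0.000
      vertex 10.000 10.000 21.000
    endloop
  endfacet
  facet normal -0.8006 0.4622 0.3812
    outer loop
      vertex 5.000 18.660 0.000
      vertex 0.000 10.000 0.000
      vertex 10.000 10.000 21.000
    endloop
  endfacet
  facet normal -0.8006 -0.4622 0.3812
    outer loop
      vertex 0.000 10.000 0.000
      vertex 5.000 1.340 0.000
      vertex 10.000 10.000 21.000
    endloop
  endfacet
  facet normal 0.0000 -0.9245 0.3812
    outer loop
      vertex 5.000 1.340 0.000
      vertex 15.000 1.340 0.000
      vertex 10.000 10.000 21.000
    endloop
  endfacet
  facet normal 0.8006 -0.4622 0.3812
    outer loop
      vertex 15.000 1.340 0.000
      vertex 20.000 10.000 0.000
      vertex 10.000 10.000 21.000
    endloop
  endfacet
endsolid part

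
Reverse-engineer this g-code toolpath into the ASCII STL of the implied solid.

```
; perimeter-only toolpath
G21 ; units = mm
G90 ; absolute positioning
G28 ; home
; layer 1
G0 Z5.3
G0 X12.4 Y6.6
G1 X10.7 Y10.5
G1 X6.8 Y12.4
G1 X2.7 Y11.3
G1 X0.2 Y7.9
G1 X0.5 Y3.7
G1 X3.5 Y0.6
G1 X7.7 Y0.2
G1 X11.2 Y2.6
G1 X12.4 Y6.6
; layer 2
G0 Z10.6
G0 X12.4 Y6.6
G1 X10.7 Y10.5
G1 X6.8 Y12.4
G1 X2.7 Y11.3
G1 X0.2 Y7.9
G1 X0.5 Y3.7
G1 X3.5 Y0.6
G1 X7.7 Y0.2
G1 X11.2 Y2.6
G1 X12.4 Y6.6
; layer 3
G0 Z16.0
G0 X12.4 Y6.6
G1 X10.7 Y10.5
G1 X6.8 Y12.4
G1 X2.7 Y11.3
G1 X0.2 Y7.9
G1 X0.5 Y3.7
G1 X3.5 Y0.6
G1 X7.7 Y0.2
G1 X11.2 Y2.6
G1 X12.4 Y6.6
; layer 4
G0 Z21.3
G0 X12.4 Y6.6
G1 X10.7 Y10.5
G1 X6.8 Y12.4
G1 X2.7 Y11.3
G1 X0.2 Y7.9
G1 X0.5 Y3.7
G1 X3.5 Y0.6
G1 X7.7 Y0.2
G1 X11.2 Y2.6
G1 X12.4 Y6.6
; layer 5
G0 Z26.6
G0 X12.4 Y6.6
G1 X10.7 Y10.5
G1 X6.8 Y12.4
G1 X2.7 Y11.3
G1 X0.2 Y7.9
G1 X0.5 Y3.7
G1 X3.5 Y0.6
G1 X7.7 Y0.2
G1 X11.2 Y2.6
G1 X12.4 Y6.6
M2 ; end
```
solid part
  facet normal 0.0000 0.0000 -1.0000
    outer loop
      vertex 6.8 12.4 0.0
      vertex 10.7 10.5 0.0
      vertex 12.4 6.6 0.0
    endloop
  endfacet
  facet normal 0.0000 0.0000 -1.0000
    outer loop
      vertex 2.7 11.3 0.0
      vertex 6.8 12.4 0.0
      vertex 12.4 6.6 0.0
    endloop
  endfacet
  facet normal 0.0000 0.0000 -1.0000
    outer loop
      vertex 0.2 7.9 0.0
      vertex 2.7 11.3 0.0
      vertex 12.4 6.6 0.0
    endloop
  endfacet
  facet normal 0.0000 0.0000 -1.0000
    outer loop
      vertex 0.5 3.7 0.0
      vertex 0.2 7.9 0.0
      vertex 12.4 6.6 0.0
    endloop
  endfacet
  facet normal 0.0000 0.0000 -1.0000
    outer loop
      vertex 3.5 0.6 0.0
      vertex 0.5 3.7 0.0
      vertex 12.4 6.6 0.0
    endloop
  endfacet
  facet normal 0.0000 0.0000 -1.0000
    outer loop
      vertex 7.7 0.2 0.0
      vertex 3.5 0.6 0.0
      vertex 12.4 6.6 0.0
    endloop
  endfacet
  facet normal 0.0000 0.0000 -1.0000
    outer loop
      vertex 11.2 2.6 0.0
      vertex 7.7 0.2 0.0
      vertex 12.4 6.6 0.0
    endloop
  endfacet
  facet normal 0.0000 0.0000 1.0000
    outer loop
      vertex 12.4 6.6 26.6
      vertex 10.7 10.5 26.6
      vertex 6.8 12.4 26.6
    endloop
  endfacet
  facet normal 0.0000 0.0000 1.0000
    outer loop
      vertex 12.4 6.6 26.6
      vertex 6.8 12.4 26.6
      vertex 2.7 11.3 26.6
    endloop
  endfacet
  facet normal 0.0000 0.0000 1.0000
    outer loop
      vertex 12.4 6.6 26.6
      vertex 2.7 11.3 26.6
      vertex 0.2 7.9 26.6
    endloop
  endfacet
  facet normal 0.0000 0.0000 1.0000
    outer loop
      vertex 12.4 6.6 26.6
      vertex 0.2 7.9 26.6
      vertex 0.5 3.7 26.6
    endloop
  endfacet
  facet normal 0.0000 0.0000 1.0000
    outer loop
      vertex 12.4 6.6 26.6
      vertex 0.5 3.7 26.6
      vertex 3.5 0.6 26.6
    endloop
  endfacet
  facet normal 0.0000 0.0000 1.0000
    outer loop
      vertex 12.4 6.6 26.6
      vertex 3.5 0.6 26.6
      vertex 7.7 0.2 26.6
    endloop
  endfacet
  facet normal 0.0000 0.0000 1.0000
    outer loop
      vertex 12.4 6.6 26.6
      vertex 7.7 0.2 26.6
      vertex 11.2 2.6 26.6
    endloop
  endfacet
  facet normal 0.9167 0.3996 0.0000
    outer loop
      vertex 12.4 6.6 0.0
      vertex 10.7 10.5 0.0
      vertex 10.7 10.5 26.6
    endloop
  endfacet
  facet normal 0.9167 0.3996 0.0000
    outer loop
      vertex 12.4 6.6 0.0
      vertex 10.7 10.5 26.6
      vertex 12.4 6.6 26.6
    endloop
  endfacet
  facet normal 0.4380 0.8990 0.0000
    outer loop
      vertex 10.7 10.5 0.0
      vertex 6.8 12.4 0.0
      vertex 6.8 12.4 26.6
    endloop
  endfacet
  facet normal 0.4380 0.8990 0.0000
    outer loop
      vertex 10.7 10.5 0.0
      vertex 6.8 12.4 26.6
      vertex 10.7 10.5 26.6
    endloop
  endfacet
  facet normal -0.2591 0.9658 0.0000
    outer loop
      vertex 6.8 12.4 0.0
      vertex 2.7 11.3 0.0
      vertex 2.7 11.3 26.6
    endloop
  endfacet
  facet normal -0.2591 0.9658 0.0000
    outer loop
      vertex 6.8 12.4 0.0
      vertex 2.7 11.3 26.6
      vertex 6.8 12.4 26.6
    endloop
  endfacet
  facet normal -0.8057 0.5924 0.0000
    outer loop
      vertex 2.7 11.3 0.0
      vertex 0.2 7.9 0.0
      vertex 0.2 7.9 26.6
    endloop
  endfacet
  facet normal -0.8057 0.5924 0.0000
    outer loop
      vertex 2.7 11.3 0.0
      vertex 0.2 7.9 26.6
      vertex 2.7 11.3 26.6
    endloop
  endfacet
  facet normal -0.9975 -0.0712 0.0000
    outer loop
      vertex 0.2 7.9 0.0
      vertex 0.5 3.7 0.0
      vertex 0.5 3.7 26.6
    endloop
  endfacet
  facet normal -0.9975 -0.0712 0.0000
    outer loop
      vertex 0.2 7.9 0.0
      vertex 0.5 3.7 26.6
      vertex 0.2 7.9 26.6
    endloop
  endfacet
  facet normal -0.7186 -0.6954 0.0000
    outer loop
      vertex 0.5 3.7 0.0
      vertex 3.5 0.6 0.0
      vertex 3.5 0.6 26.6
    endloop
  endfacet
  facet normal -0.7186 -0.6954 0.0000
    outer loop
      vertex 0.5 3.7 0.0
      vertex 3.5 0.6 26.6
      vertex 0.5 3.7 26.6
    endloop
  endfacet
  facet normal -0.0948 -0.9955 0.0000
    outer loop
      vertex 3.5 0.6 0.0
      vertex 7.7 0.2 0.0
      vertex 7.7 0.2 26.6
    endloop
  endfacet
  facet normal -0.0948 -0.9955 0.0000
    outer loop
      vertex 3.5 0.6 0.0
      vertex 7.7 0.2 26.6
      vertex 3.5 0.6 26.6
    endloop
  endfacet
  facet normal 0.5655 -0.8247 0.0000
    outer loop
      vertex 7.7 0.2 0.0
      vertex 11.2 2.6 0.0
      vertex 11.2 2.6 26.6
    endloop
  endfacet
  facet normal 0.5655 -0.8247 0.0000
    outer loop
      vertex 7.7 0.2 0.0
      vertex 11.2 2.6 26.6
      vertex 7.7 0.2 26.6
    endloop
  endfacet
  facet normal 0.9578 -0.2873 0.0000
    outer loop
      vertex 11.2 2.6 0.0
      vertex 12.4 6.6 0.0
      vertex 12.4 6.6 26.6
    endloop
  endfacet
  facet normal 0.9578 -0.2873 0.0000
    outer loop
      vertex 11.2 2.6 0.0
      vertex 12.4 6.6 26.6
      vertex 11.2 2.6 26.6
    endloop
  endfacet
endsolid part

The G0 Z moves step by Δz≈5.3 mm. Every layer's G1 loop is the same polygon, so the solid is a straight extrusion of it from z=0 to z≈26.6. Closing with flat bottom and top caps and triangulating gives 32 facets — a regular 9-sided prism (a cylinder approximated with 9 flat sides), circumscribed radius ≈ 6.2 mm, height ≈ 26.6 mm.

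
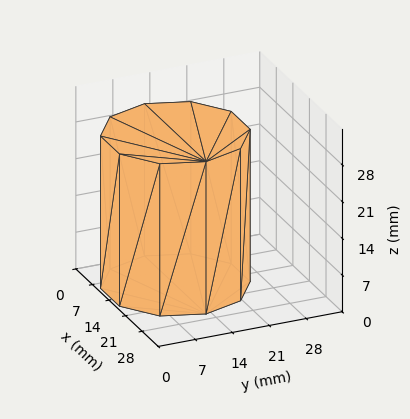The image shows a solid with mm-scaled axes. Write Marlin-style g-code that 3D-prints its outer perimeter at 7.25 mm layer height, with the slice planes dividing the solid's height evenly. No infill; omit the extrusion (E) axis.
Reading the render: the shape is a regular 10-sided prism (a cylinder approximated with 10 flat sides), circumscribed radius ≈ 13 mm, height ≈ 29 mm (dimensions read to the nearest mm from the axis ticks). For the g-code, the solid's height is divided into equal slices at the stated Δz and each level perimeter traced with G1 moves after a G0 lift.

; perimeter-only toolpath
G21 ; units = mm
G90 ; absolute positioning
G28 ; home
; layer 1
G0 Z7.25
G0 X26.00 Y13.00
G1 X23.52 Y20.64
G1 X17.02 Y25.36
G1 X8.98 Y25.36
G1 X2.48 Y20.64
G1 X0.00 Y13.00
G1 X2.48 Y5.36
G1 X8.98 Y0.64
G1 X17.02 Y0.64
G1 X23.52 Y5.36
G1 X26.00 Y13.00
; layer 2
G0 Z14.50
G0 X26.00 Y13.00
G1 X23.52 Y20.64
G1 X17.02 Y25.36
G1 X8.98 Y25.36
G1 X2.48 Y20.64
G1 X0.00 Y13.00
G1 X2.48 Y5.36
G1 X8.98 Y0.64
G1 X17.02 Y0.64
G1 X23.52 Y5.36
G1 X26.00 Y13.00
; layer 3
G0 Z21.75
G0 X26.00 Y13.00
G1 X23.52 Y20.64
G1 X17.02 Y25.36
G1 X8.98 Y25.36
G1 X2.48 Y20.64
G1 X0.00 Y13.00
G1 X2.48 Y5.36
G1 X8.98 Y0.64
G1 X17.02 Y0.64
G1 X23.52 Y5.36
G1 X26.00 Y13.00
; layer 4
G0 Z29.00
G0 X26.00 Y13.00
G1 X23.52 Y20.64
G1 X17.02 Y25.36
G1 X8.98 Y25.36
G1 X2.48 Y20.64
G1 X0.00 Y13.00
G1 X2.48 Y5.36
G1 X8.98 Y0.64
G1 X17.02 Y0.64
G1 X23.52 Y5.36
G1 X26.00 Y13.00
M2 ; end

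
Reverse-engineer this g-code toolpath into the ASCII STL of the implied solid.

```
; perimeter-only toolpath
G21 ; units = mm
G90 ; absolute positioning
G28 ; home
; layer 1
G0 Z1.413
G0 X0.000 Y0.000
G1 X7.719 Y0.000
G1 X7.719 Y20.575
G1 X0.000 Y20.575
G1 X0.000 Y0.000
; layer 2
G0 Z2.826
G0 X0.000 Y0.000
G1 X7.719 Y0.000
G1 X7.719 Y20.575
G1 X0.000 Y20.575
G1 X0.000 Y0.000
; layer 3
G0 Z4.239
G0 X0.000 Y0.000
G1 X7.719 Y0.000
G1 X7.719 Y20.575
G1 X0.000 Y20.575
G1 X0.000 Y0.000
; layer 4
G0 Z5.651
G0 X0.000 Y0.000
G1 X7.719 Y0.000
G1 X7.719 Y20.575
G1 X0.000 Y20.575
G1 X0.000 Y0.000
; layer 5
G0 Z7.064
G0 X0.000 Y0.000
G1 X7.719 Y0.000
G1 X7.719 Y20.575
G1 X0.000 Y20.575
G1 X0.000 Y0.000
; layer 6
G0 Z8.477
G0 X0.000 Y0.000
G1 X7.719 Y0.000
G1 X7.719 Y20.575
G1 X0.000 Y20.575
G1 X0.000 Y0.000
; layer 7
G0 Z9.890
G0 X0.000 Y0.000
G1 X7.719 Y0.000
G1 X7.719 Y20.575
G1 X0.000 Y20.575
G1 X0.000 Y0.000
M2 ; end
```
solid part
  facet normal 0.0000 0.0000 -1.0000
    outer loop
      vertex 7.719 20.575 0.000
      vertex 7.719 0.000 0.000
      vertex 0.000 0.000 0.000
    endloop
  endfacet
  facet normal 0.0000 0.0000 -1.0000
    outer loop
      vertex 0.000 20.575 0.000
      vertex 7.719 20.575 0.000
      vertex 0.000 0.000 0.000
    endloop
  endfacet
  facet normal 0.0000 0.0000 1.0000
    outer loop
      vertex 0.000 0.000 9.890
      vertex 7.719 0.000 9.890
      vertex 7.719 20.575 9.890
    endloop
  endfacet
  facet normal 0.0000 0.0000 1.0000
    outer loop
      vertex 0.000 0.000 9.890
      vertex 7.719 20.575 9.890
      vertex 0.000 20.575 9.890
    endloop
  endfacet
  facet normal 0.0000 -1.0000 0.0000
    outer loop
      vertex 0.000 0.000 0.000
      vertex 7.719 0.000 0.000
      vertex 7.719 0.000 9.890
    endloop
  endfacet
  facet normal 0.0000 -1.0000 0.0000
    outer loop
      vertex 0.000 0.000 0.000
      vertex 7.719 0.000 9.890
      vertex 0.000 0.000 9.890
    endloop
  endfacet
  facet normal 0.0000 1.0000 0.0000
    outer loop
      vertex 7.719 20.575 9.890
      vertex 7.719 20.575 0.000
      vertex 0.000 20.575 0.000
    endloop
  endfacet
  facet normal 0.0000 1.0000 0.0000
    outer loop
      vertex 0.000 20.575 9.890
      vertex 7.719 20.575 9.890
      vertex 0.000 20.575 0.000
    endloop
  endfacet
  facet normal -1.0000 0.0000 0.0000
    outer loop
      vertex 0.000 20.575 9.890
      vertex 0.000 20.575 0.000
      vertex 0.000 0.000 0.000
    endloop
  endfacet
  facet normal -1.0000 0.0000 0.0000
    outer loop
      vertex 0.000 0.000 9.890
      vertex 0.000 20.575 9.890
      vertex 0.000 0.000 0.000
    endloop
  endfacet
  facet normal 1.0000 0.0000 0.0000
    outer loop
      vertex 7.719 0.000 0.000
      vertex 7.719 20.575 0.000
      vertex 7.719 20.575 9.890
    endloop
  endfacet
  facet normal 1.0000 0.0000 0.0000
    outer loop
      vertex 7.719 0.000 0.000
      vertex 7.719 20.575 9.890
      vertex 7.719 0.000 9.890
    endloop
  endfacet
endsolid part

The G0 Z moves step by Δz≈1.413 mm. Every layer's G1 loop is the same polygon, so the solid is a straight extrusion of it from z=0 to z≈9.89. Closing with flat bottom and top caps and triangulating gives 12 facets — a rectangular box, roughly 7.72 × 20.6 mm footprint and 9.89 mm tall.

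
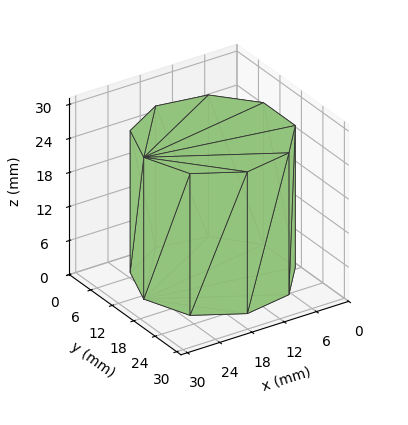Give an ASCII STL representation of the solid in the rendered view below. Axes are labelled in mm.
Reading the render: the shape is a regular 9-sided prism (a cylinder approximated with 9 flat sides), circumscribed radius ≈ 13 mm, height ≈ 25 mm (dimensions read to the nearest mm from the axis ticks). For the STL, each face is triangulated and given an outward normal.

solid part
  facet normal 0.0000 0.0000 -1.0000
    outer loop
      vertex 15.26 25.80 0.00
      vertex 22.96 21.36 0.00
      vertex 26.00 13.00 0.00
    endloop
  endfacet
  facet normal 0.0000 0.0000 -1.0000
    outer loop
      vertex 6.50 24.26 0.00
      vertex 15.26 25.80 0.00
      vertex 26.00 13.00 0.00
    endloop
  endfacet
  facet normal 0.0000 0.0000 -1.0000
    outer loop
      vertex 0.78 17.45 0.00
      vertex 6.50 24.26 0.00
      vertex 26.00 13.00 0.00
    endloop
  endfacet
  facet normal 0.0000 0.0000 -1.0000
    outer loop
      vertex 0.78 8.55 0.00
      vertex 0.78 17.45 0.00
      vertex 26.00 13.00 0.00
    endloop
  endfacet
  facet normal 0.0000 0.0000 -1.0000
    outer loop
      vertex 6.50 1.74 0.00
      vertex 0.78 8.55 0.00
      vertex 26.00 13.00 0.00
    endloop
  endfacet
  facet normal 0.0000 0.0000 -1.0000
    outer loop
      vertex 15.26 0.20 0.00
      vertex 6.50 1.74 0.00
      vertex 26.00 13.00 0.00
    endloop
  endfacet
  facet normal 0.0000 0.0000 -1.0000
    outer loop
      vertex 22.96 4.64 0.00
      vertex 15.26 0.20 0.00
      vertex 26.00 13.00 0.00
    endloop
  endfacet
  facet normal 0.0000 0.0000 1.0000
    outer loop
      vertex 26.00 13.00 25.00
      vertex 22.96 21.36 25.00
      vertex 15.26 25.80 25.00
    endloop
  endfacet
  facet normal 0.0000 0.0000 1.0000
    outer loop
      vertex 26.00 13.00 25.00
      vertex 15.26 25.80 25.00
      vertex 6.50 24.26 25.00
    endloop
  endfacet
  facet normal 0.0000 0.0000 1.0000
    outer loop
      vertex 26.00 13.00 25.00
      vertex 6.50 24.26 25.00
      vertex 0.78 17.45 25.00
    endloop
  endfacet
  facet normal 0.0000 0.0000 1.0000
    outer loop
      vertex 26.00 13.00 25.00
      vertex 0.78 17.45 25.00
      vertex 0.78 8.55 25.00
    endloop
  endfacet
  facet normal 0.0000 0.0000 1.0000
    outer loop
      vertex 26.00 13.00 25.00
      vertex 0.78 8.55 25.00
      vertex 6.50 1.74 25.00
    endloop
  endfacet
  facet normal 0.0000 0.0000 1.0000
    outer loop
      vertex 26.00 13.00 25.00
      vertex 6.50 1.74 25.00
      vertex 15.26 0.20 25.00
    endloop
  endfacet
  facet normal 0.0000 0.0000 1.0000
    outer loop
      vertex 26.00 13.00 25.00
      vertex 15.26 0.20 25.00
      vertex 22.96 4.64 25.00
    endloop
  endfacet
  facet normal 0.9398 0.3417 0.0000
    outer loop
      vertex 26.00 13.00 0.00
      vertex 22.96 21.36 0.00
      vertex 22.96 21.36 25.00
    endloop
  endfacet
  facet normal 0.9398 0.3417 0.0000
    outer loop
      vertex 26.00 13.00 0.00
      vertex 22.96 21.36 25.00
      vertex 26.00 13.00 25.00
    endloop
  endfacet
  facet normal 0.4995 0.8663 0.0000
    outer loop
      vertex 22.96 21.36 0.00
      vertex 15.26 25.80 0.00
      vertex 15.26 25.80 25.00
    endloop
  endfacet
  facet normal 0.4995 0.8663 0.0000
    outer loop
      vertex 22.96 21.36 0.00
      vertex 15.26 25.80 25.00
      vertex 22.96 21.36 25.00
    endloop
  endfacet
  facet normal -0.1731 0.9849 0.0000
    outer loop
      vertex 15.26 25.80 0.00
      vertex 6.50 24.26 0.00
      vertex 6.50 24.26 25.00
    endloop
  endfacet
  facet normal -0.1731 0.9849 0.0000
    outer loop
      vertex 15.26 25.80 0.00
      vertex 6.50 24.26 25.00
      vertex 15.26 25.80 25.00
    endloop
  endfacet
  facet normal -0.7657 0.6432 0.0000
    outer loop
      vertex 6.50 24.26 0.00
      vertex 0.78 17.45 0.00
      vertex 0.78 17.45 25.00
    endloop
  endfacet
  facet normal -0.7657 0.6432 0.0000
    outer loop
      vertex 6.50 24.26 0.00
      vertex 0.78 17.45 25.00
      vertex 6.50 24.26 25.00
    endloop
  endfacet
  facet normal -1.0000 0.0000 0.0000
    outer loop
      vertex 0.78 17.45 0.00
      vertex 0.78 8.55 0.00
      vertex 0.78 8.55 25.00
    endloop
  endfacet
  facet normal -1.0000 0.0000 0.0000
    outer loop
      vertex 0.78 17.45 0.00
      vertex 0.78 8.55 25.00
      vertex 0.78 17.45 25.00
    endloop
  endfacet
  facet normal -0.7657 -0.6432 0.0000
    outer loop
      vertex 0.78 8.55 0.00
      vertex 6.50 1.74 0.00
      vertex 6.50 1.74 25.00
    endloop
  endfacet
  facet normal -0.7657 -0.6432 0.0000
    outer loop
      vertex 0.78 8.55 0.00
      vertex 6.50 1.74 25.00
      vertex 0.78 8.55 25.00
    endloop
  endfacet
  facet normal -0.1731 -0.9849 0.0000
    outer loop
      vertex 6.50 1.74 0.00
      vertex 15.26 0.20 0.00
      vertex 15.26 0.20 25.00
    endloop
  endfacet
  facet normal -0.1731 -0.9849 0.0000
    outer loop
      vertex 6.50 1.74 0.00
      vertex 15.26 0.20 25.00
      vertex 6.50 1.74 25.00
    endloop
  endfacet
  facet normal 0.4995 -0.8663 0.0000
    outer loop
      vertex 15.26 0.20 0.00
      vertex 22.96 4.64 0.00
      vertex 22.96 4.64 25.00
    endloop
  endfacet
  facet normal 0.4995 -0.8663 0.0000
    outer loop
      vertex 15.26 0.20 0.00
      vertex 22.96 4.64 25.00
      vertex 15.26 0.20 25.00
    endloop
  endfacet
  facet normal 0.9398 -0.3417 0.0000
    outer loop
      vertex 22.96 4.64 0.00
      vertex 26.00 13.00 0.00
      vertex 26.00 13.00 25.00
    endloop
  endfacet
  facet normal 0.9398 -0.3417 0.0000
    outer loop
      vertex 22.96 4.64 0.00
      vertex 26.00 13.00 25.00
      vertex 22.96 4.64 25.00
    endloop
  endfacet
endsolid part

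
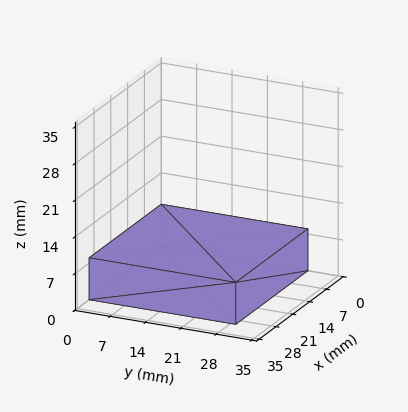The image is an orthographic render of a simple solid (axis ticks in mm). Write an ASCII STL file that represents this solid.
Reading the render: the shape is a rectangular box, roughly 30 × 29 mm footprint and 8 mm tall (dimensions read to the nearest mm from the axis ticks). For the STL, each face is triangulated and given an outward normal.

solid part
  facet normal 0.0000 0.0000 -1.0000
    outer loop
      vertex 30.000 29.000 0.000
      vertex 30.000 0.000 0.000
      vertex 0.000 0.000 0.000
    endloop
  endfacet
  facet normal 0.0000 0.0000 -1.0000
    outer loop
      vertex 0.000 29.000 0.000
      vertex 30.000 29.000 0.000
      vertex 0.000 0.000 0.000
    endloop
  endfacet
  facet normal 0.0000 0.0000 1.0000
    outer loop
      vertex 0.000 0.000 8.000
      vertex 30.000 0.000 8.000
      vertex 30.000 29.000 8.000
    endloop
  endfacet
  facet normal 0.0000 0.0000 1.0000
    outer loop
      vertex 0.000 0.000 8.000
      vertex 30.000 29.000 8.000
      vertex 0.000 29.000 8.000
    endloop
  endfacet
  facet normal 0.0000 -1.0000 0.0000
    outer loop
      vertex 0.000 0.000 0.000
      vertex 30.000 0.000 0.000
      vertex 30.000 0.000 8.000
    endloop
  endfacet
  facet normal 0.0000 -1.0000 0.0000
    outer loop
      vertex 0.000 0.000 0.000
      vertex 30.000 0.000 8.000
      vertex 0.000 0.000 8.000
    endloop
  endfacet
  facet normal 0.0000 1.0000 0.0000
    outer loop
      vertex 30.000 29.000 8.000
      vertex 30.000 29.000 0.000
      vertex 0.000 29.000 0.000
    endloop
  endfacet
  facet normal 0.0000 1.0000 0.0000
    outer loop
      vertex 0.000 29.000 8.000
      vertex 30.000 29.000 8.000
      vertex 0.000 29.000 0.000
    endloop
  endfacet
  facet normal -1.0000 0.0000 0.0000
    outer loop
      vertex 0.000 29.000 8.000
      vertex 0.000 29.000 0.000
      vertex 0.000 0.000 0.000
    endloop
  endfacet
  facet normal -1.0000 0.0000 0.0000
    outer loop
      vertex 0.000 0.000 8.000
      vertex 0.000 29.000 8.000
      vertex 0.000 0.000 0.000
    endloop
  endfacet
  facet normal 1.0000 0.0000 0.0000
    outer loop
      vertex 30.000 0.000 0.000
      vertex 30.000 29.000 0.000
      vertex 30.000 29.000 8.000
    endloop
  endfacet
  facet normal 1.0000 0.0000 0.0000
    outer loop
      vertex 30.000 0.000 0.000
      vertex 30.000 29.000 8.000
      vertex 30.000 0.000 8.000
    endloop
  endfacet
endsolid part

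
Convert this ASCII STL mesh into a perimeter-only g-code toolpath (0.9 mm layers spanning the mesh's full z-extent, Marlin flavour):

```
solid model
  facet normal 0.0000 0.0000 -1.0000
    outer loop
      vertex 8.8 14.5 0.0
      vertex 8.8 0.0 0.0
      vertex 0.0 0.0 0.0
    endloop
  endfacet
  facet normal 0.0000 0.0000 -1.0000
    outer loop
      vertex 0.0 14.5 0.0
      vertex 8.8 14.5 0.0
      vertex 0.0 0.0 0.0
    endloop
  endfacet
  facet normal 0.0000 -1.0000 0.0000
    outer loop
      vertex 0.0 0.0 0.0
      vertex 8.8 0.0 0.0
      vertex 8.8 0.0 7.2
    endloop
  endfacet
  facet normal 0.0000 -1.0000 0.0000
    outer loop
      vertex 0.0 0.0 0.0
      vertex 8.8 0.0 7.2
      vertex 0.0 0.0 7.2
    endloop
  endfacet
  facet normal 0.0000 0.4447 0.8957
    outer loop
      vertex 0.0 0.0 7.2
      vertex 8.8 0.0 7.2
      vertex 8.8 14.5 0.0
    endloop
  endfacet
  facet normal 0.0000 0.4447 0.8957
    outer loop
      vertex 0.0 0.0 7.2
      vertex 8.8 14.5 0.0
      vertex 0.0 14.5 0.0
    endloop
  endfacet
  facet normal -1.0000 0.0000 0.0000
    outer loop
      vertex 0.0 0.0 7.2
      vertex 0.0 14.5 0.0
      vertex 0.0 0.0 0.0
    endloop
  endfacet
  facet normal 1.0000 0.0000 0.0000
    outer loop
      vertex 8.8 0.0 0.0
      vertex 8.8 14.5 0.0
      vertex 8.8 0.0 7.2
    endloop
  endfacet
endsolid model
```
; perimeter-only toolpath
G21 ; units = mm
G90 ; absolute positioning
G28 ; home
; layer 1
G0 Z0.9
G0 X0.0 Y0.0
G1 X8.8 Y0.0
G1 X8.8 Y12.7
G1 X0.0 Y12.7
G1 X0.0 Y0.0
; layer 2
G0 Z1.8
G0 X0.0 Y0.0
G1 X8.8 Y0.0
G1 X8.8 Y10.9
G1 X0.0 Y10.9
G1 X0.0 Y0.0
; layer 3
G0 Z2.7
G0 X0.0 Y0.0
G1 X8.8 Y0.0
G1 X8.8 Y9.1
G1 X0.0 Y9.1
G1 X0.0 Y0.0
; layer 4
G0 Z3.6
G0 X0.0 Y0.0
G1 X8.8 Y0.0
G1 X8.8 Y7.2
G1 X0.0 Y7.2
G1 X0.0 Y0.0
; layer 5
G0 Z4.5
G0 X0.0 Y0.0
G1 X8.8 Y0.0
G1 X8.8 Y5.4
G1 X0.0 Y5.4
G1 X0.0 Y0.0
; layer 6
G0 Z5.4
G0 X0.0 Y0.0
G1 X8.8 Y0.0
G1 X8.8 Y3.6
G1 X0.0 Y3.6
G1 X0.0 Y0.0
; layer 7
G0 Z6.3
G0 X0.0 Y0.0
G1 X8.8 Y0.0
G1 X8.8 Y1.8
G1 X0.0 Y1.8
G1 X0.0 Y0.0
M2 ; end

The solid is a wedge (ramp): 8.8 × 14.5 mm base, rising to 7.2 mm along the y=0 edge and sloping linearly to z=0 at y=14.5. Slicing at Δz = 0.9 mm — 8 equal slices spanning the solid's height, so layer i sits at z = i·h/8 — gives 7 non-empty perimeters. Each is a 4-segment closed polygon; G0 lifts to the layer z and rapids to the start vertex, then G1 traces the edges. The cross-section shrinks linearly with z (the slice at the apex is degenerate and omitted).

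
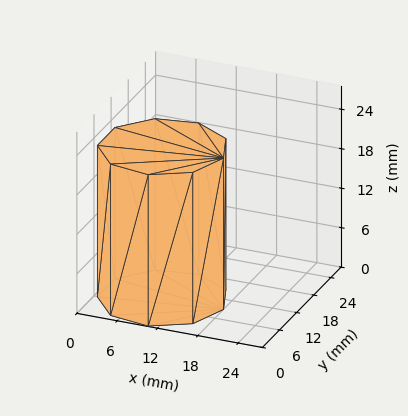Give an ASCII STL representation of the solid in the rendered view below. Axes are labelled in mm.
Reading the render: the shape is a regular 9-sided prism (a cylinder approximated with 9 flat sides), circumscribed radius ≈ 9 mm, height ≈ 23 mm (dimensions read to the nearest mm from the axis ticks). For the STL, each face is triangulated and given an outward normal.

solid part
  facet normal 0.0000 0.0000 -1.0000
    outer loop
      vertex 10.56 17.86 0.00
      vertex 15.89 14.79 0.00
      vertex 18.00 9.00 0.00
    endloop
  endfacet
  facet normal 0.0000 0.0000 -1.0000
    outer loop
      vertex 4.50 16.79 0.00
      vertex 10.56 17.86 0.00
      vertex 18.00 9.00 0.00
    endloop
  endfacet
  facet normal 0.0000 0.0000 -1.0000
    outer loop
      vertex 0.54 12.08 0.00
      vertex 4.50 16.79 0.00
      vertex 18.00 9.00 0.00
    endloop
  endfacet
  facet normal 0.0000 0.0000 -1.0000
    outer loop
      vertex 0.54 5.92 0.00
      vertex 0.54 12.08 0.00
      vertex 18.00 9.00 0.00
    endloop
  endfacet
  facet normal 0.0000 0.0000 -1.0000
    outer loop
      vertex 4.50 1.21 0.00
      vertex 0.54 5.92 0.00
      vertex 18.00 9.00 0.00
    endloop
  endfacet
  facet normal 0.0000 0.0000 -1.0000
    outer loop
      vertex 10.56 0.14 0.00
      vertex 4.50 1.21 0.00
      vertex 18.00 9.00 0.00
    endloop
  endfacet
  facet normal 0.0000 0.0000 -1.0000
    outer loop
      vertex 15.89 3.21 0.00
      vertex 10.56 0.14 0.00
      vertex 18.00 9.00 0.00
    endloop
  endfacet
  facet normal 0.0000 0.0000 1.0000
    outer loop
      vertex 18.00 9.00 23.00
      vertex 15.89 14.79 23.00
      vertex 10.56 17.86 23.00
    endloop
  endfacet
  facet normal 0.0000 0.0000 1.0000
    outer loop
      vertex 18.00 9.00 23.00
      vertex 10.56 17.86 23.00
      vertex 4.50 16.79 23.00
    endloop
  endfacet
  facet normal 0.0000 0.0000 1.0000
    outer loop
      vertex 18.00 9.00 23.00
      vertex 4.50 16.79 23.00
      vertex 0.54 12.08 23.00
    endloop
  endfacet
  facet normal 0.0000 0.0000 1.0000
    outer loop
      vertex 18.00 9.00 23.00
      vertex 0.54 12.08 23.00
      vertex 0.54 5.92 23.00
    endloop
  endfacet
  facet normal 0.0000 0.0000 1.0000
    outer loop
      vertex 18.00 9.00 23.00
      vertex 0.54 5.92 23.00
      vertex 4.50 1.21 23.00
    endloop
  endfacet
  facet normal 0.0000 0.0000 1.0000
    outer loop
      vertex 18.00 9.00 23.00
      vertex 4.50 1.21 23.00
      vertex 10.56 0.14 23.00
    endloop
  endfacet
  facet normal 0.0000 0.0000 1.0000
    outer loop
      vertex 18.00 9.00 23.00
      vertex 10.56 0.14 23.00
      vertex 15.89 3.21 23.00
    endloop
  endfacet
  facet normal 0.9396 0.3424 0.0000
    outer loop
      vertex 18.00 9.00 0.00
      vertex 15.89 14.79 0.00
      vertex 15.89 14.79 23.00
    endloop
  endfacet
  facet normal 0.9396 0.3424 0.0000
    outer loop
      vertex 18.00 9.00 0.00
      vertex 15.89 14.79 23.00
      vertex 18.00 9.00 23.00
    endloop
  endfacet
  facet normal 0.4991 0.8665 0.0000
    outer loop
      vertex 15.89 14.79 0.00
      vertex 10.56 17.86 0.00
      vertex 10.56 17.86 23.00
    endloop
  endfacet
  facet normal 0.4991 0.8665 0.0000
    outer loop
      vertex 15.89 14.79 0.00
      vertex 10.56 17.86 23.00
      vertex 15.89 14.79 23.00
    endloop
  endfacet
  facet normal -0.1739 0.9848 0.0000
    outer loop
      vertex 10.56 17.86 0.00
      vertex 4.50 16.79 0.00
      vertex 4.50 16.79 23.00
    endloop
  endfacet
  facet normal -0.1739 0.9848 0.0000
    outer loop
      vertex 10.56 17.86 0.00
      vertex 4.50 16.79 23.00
      vertex 10.56 17.86 23.00
    endloop
  endfacet
  facet normal -0.7654 0.6435 0.0000
    outer loop
      vertex 4.50 16.79 0.00
      vertex 0.54 12.08 0.00
      vertex 0.54 12.08 23.00
    endloop
  endfacet
  facet normal -0.7654 0.6435 0.0000
    outer loop
      vertex 4.50 16.79 0.00
      vertex 0.54 12.08 23.00
      vertex 4.50 16.79 23.00
    endloop
  endfacet
  facet normal -1.0000 0.0000 0.0000
    outer loop
      vertex 0.54 12.08 0.00
      vertex 0.54 5.92 0.00
      vertex 0.54 5.92 23.00
    endloop
  endfacet
  facet normal -1.0000 0.0000 0.0000
    outer loop
      vertex 0.54 12.08 0.00
      vertex 0.54 5.92 23.00
      vertex 0.54 12.08 23.00
    endloop
  endfacet
  facet normal -0.7654 -0.6435 0.0000
    outer loop
      vertex 0.54 5.92 0.00
      vertex 4.50 1.21 0.00
      vertex 4.50 1.21 23.00
    endloop
  endfacet
  facet normal -0.7654 -0.6435 0.0000
    outer loop
      vertex 0.54 5.92 0.00
      vertex 4.50 1.21 23.00
      vertex 0.54 5.92 23.00
    endloop
  endfacet
  facet normal -0.1739 -0.9848 0.0000
    outer loop
      vertex 4.50 1.21 0.00
      vertex 10.56 0.14 0.00
      vertex 10.56 0.14 23.00
    endloop
  endfacet
  facet normal -0.1739 -0.9848 0.0000
    outer loop
      vertex 4.50 1.21 0.00
      vertex 10.56 0.14 23.00
      vertex 4.50 1.21 23.00
    endloop
  endfacet
  facet normal 0.4991 -0.8665 0.0000
    outer loop
      vertex 10.56 0.14 0.00
      vertex 15.89 3.21 0.00
      vertex 15.89 3.21 23.00
    endloop
  endfacet
  facet normal 0.4991 -0.8665 0.0000
    outer loop
      vertex 10.56 0.14 0.00
      vertex 15.89 3.21 23.00
      vertex 10.56 0.14 23.00
    endloop
  endfacet
  facet normal 0.9396 -0.3424 0.0000
    outer loop
      vertex 15.89 3.21 0.00
      vertex 18.00 9.00 0.00
      vertex 18.00 9.00 23.00
    endloop
  endfacet
  facet normal 0.9396 -0.3424 0.0000
    outer loop
      vertex 15.89 3.21 0.00
      vertex 18.00 9.00 23.00
      vertex 15.89 3.21 23.00
    endloop
  endfacet
endsolid part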